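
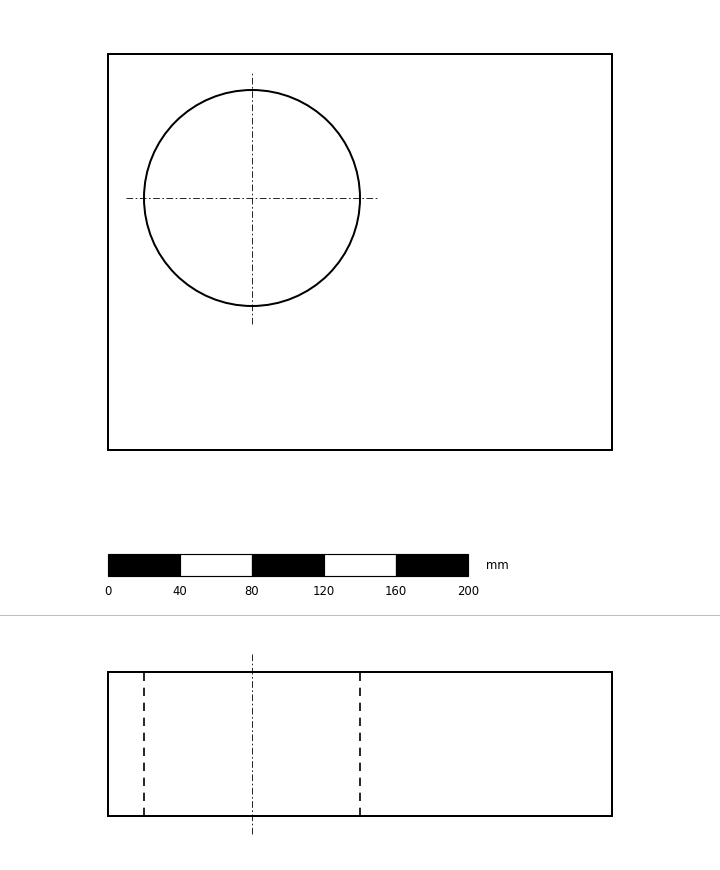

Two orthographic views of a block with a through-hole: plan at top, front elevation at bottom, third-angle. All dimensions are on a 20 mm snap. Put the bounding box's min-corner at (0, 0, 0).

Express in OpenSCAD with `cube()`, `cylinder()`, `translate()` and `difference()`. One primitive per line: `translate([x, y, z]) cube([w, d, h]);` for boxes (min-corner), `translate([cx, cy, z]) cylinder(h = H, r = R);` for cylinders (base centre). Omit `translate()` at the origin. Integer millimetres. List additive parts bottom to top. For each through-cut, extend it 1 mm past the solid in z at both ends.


difference() {
  cube([280, 220, 80]);
  translate([80, 140, -1]) cylinder(h = 82, r = 60);
}


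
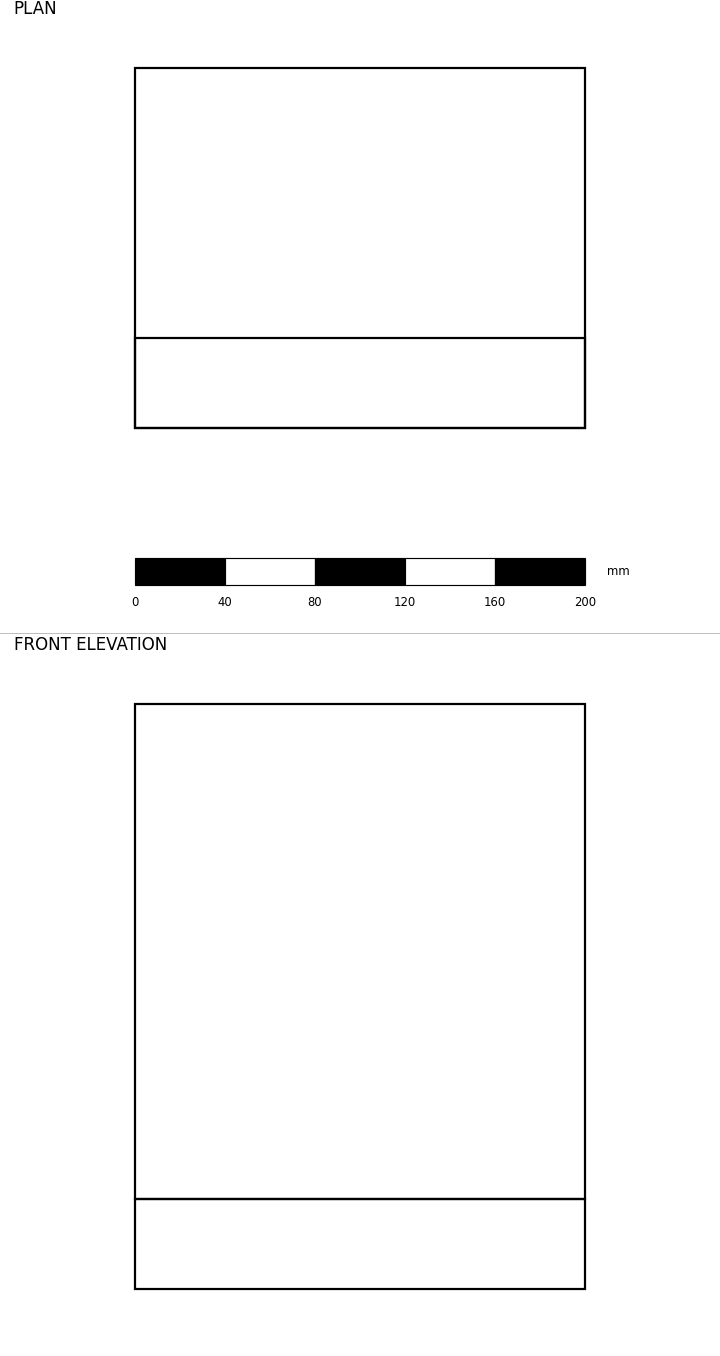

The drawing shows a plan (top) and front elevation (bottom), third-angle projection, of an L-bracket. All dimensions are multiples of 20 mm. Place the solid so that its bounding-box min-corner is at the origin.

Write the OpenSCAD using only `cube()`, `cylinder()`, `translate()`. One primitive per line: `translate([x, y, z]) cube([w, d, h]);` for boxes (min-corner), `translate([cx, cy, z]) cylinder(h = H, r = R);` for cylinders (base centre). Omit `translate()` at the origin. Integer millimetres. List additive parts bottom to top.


cube([200, 160, 40]);
translate([0, 0, 40]) cube([200, 40, 220]);


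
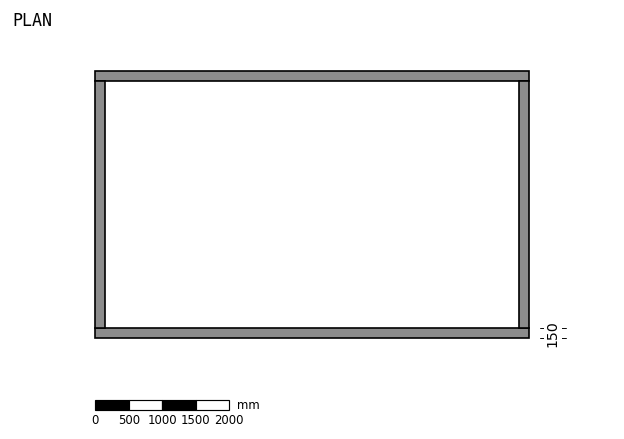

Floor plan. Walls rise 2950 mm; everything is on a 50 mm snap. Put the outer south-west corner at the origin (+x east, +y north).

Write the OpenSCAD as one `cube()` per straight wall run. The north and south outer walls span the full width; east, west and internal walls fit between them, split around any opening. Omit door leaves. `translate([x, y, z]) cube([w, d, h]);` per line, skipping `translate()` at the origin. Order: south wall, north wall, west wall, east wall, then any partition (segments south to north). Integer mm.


cube([6500, 150, 2950]);
translate([0, 3850, 0]) cube([6500, 150, 2950]);
translate([0, 150, 0]) cube([150, 3700, 2950]);
translate([6350, 150, 0]) cube([150, 3700, 2950]);


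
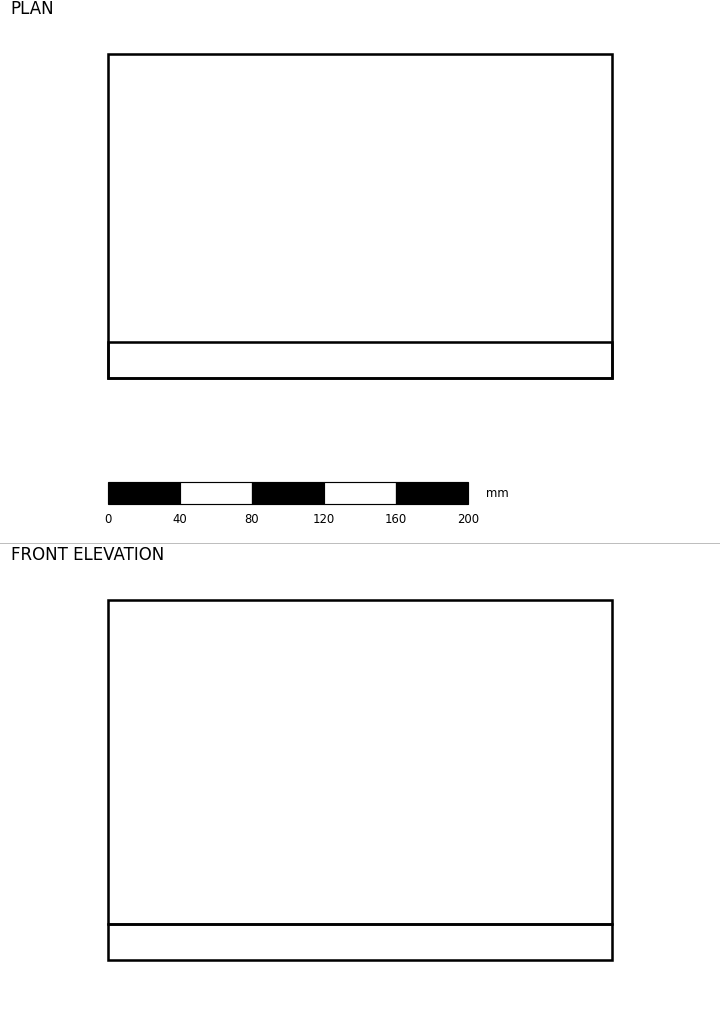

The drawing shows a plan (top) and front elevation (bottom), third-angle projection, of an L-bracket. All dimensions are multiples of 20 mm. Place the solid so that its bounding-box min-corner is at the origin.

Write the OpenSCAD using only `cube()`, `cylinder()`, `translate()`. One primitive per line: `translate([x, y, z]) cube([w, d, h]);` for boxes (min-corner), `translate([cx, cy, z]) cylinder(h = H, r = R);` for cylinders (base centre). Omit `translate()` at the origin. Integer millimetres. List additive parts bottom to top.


cube([280, 180, 20]);
translate([0, 0, 20]) cube([280, 20, 180]);


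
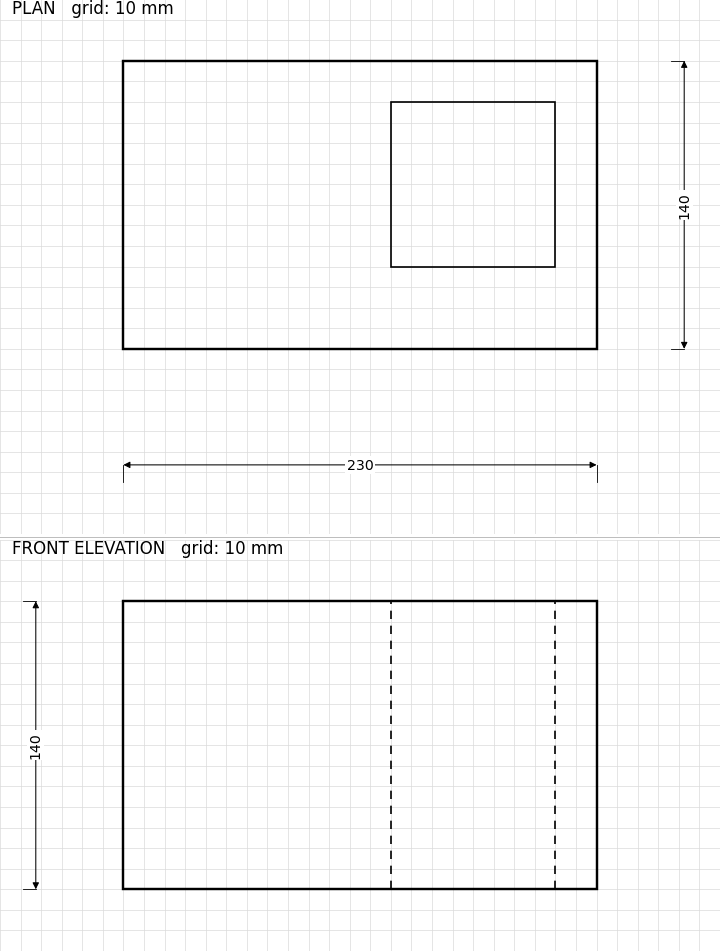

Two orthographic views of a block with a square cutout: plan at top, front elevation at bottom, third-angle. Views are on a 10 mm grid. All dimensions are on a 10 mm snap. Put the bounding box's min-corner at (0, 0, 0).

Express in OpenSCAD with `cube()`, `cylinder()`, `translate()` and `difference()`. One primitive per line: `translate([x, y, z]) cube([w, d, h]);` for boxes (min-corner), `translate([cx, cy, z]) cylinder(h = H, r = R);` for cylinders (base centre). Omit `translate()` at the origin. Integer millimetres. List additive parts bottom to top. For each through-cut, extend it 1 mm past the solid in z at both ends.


difference() {
  cube([230, 140, 140]);
  translate([130, 40, -1]) cube([80, 80, 142]);
}


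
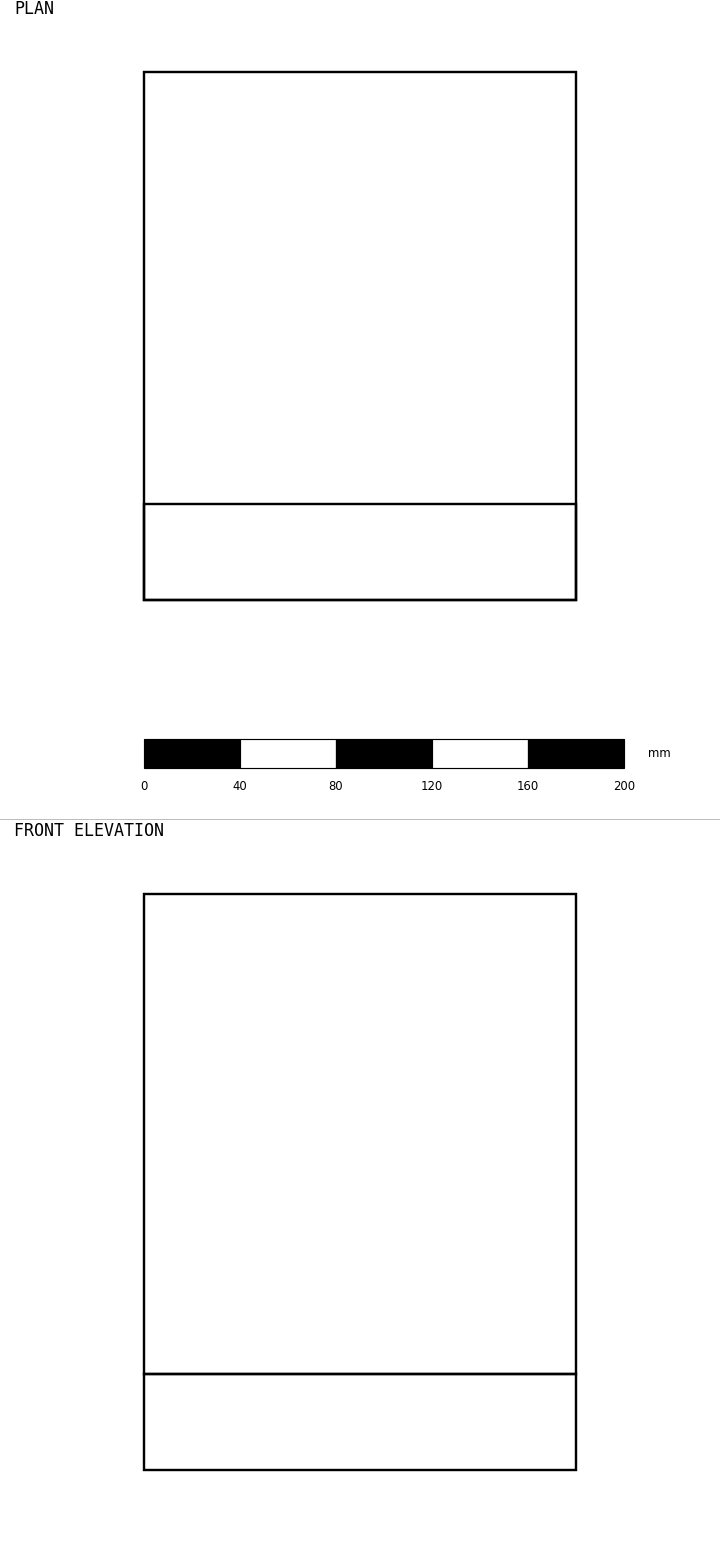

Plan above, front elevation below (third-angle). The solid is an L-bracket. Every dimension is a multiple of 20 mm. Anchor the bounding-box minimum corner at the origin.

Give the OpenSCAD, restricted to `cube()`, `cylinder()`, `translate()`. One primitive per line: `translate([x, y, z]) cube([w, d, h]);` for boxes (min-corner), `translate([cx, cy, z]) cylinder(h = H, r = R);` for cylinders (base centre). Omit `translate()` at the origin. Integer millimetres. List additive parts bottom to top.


cube([180, 220, 40]);
translate([0, 0, 40]) cube([180, 40, 200]);


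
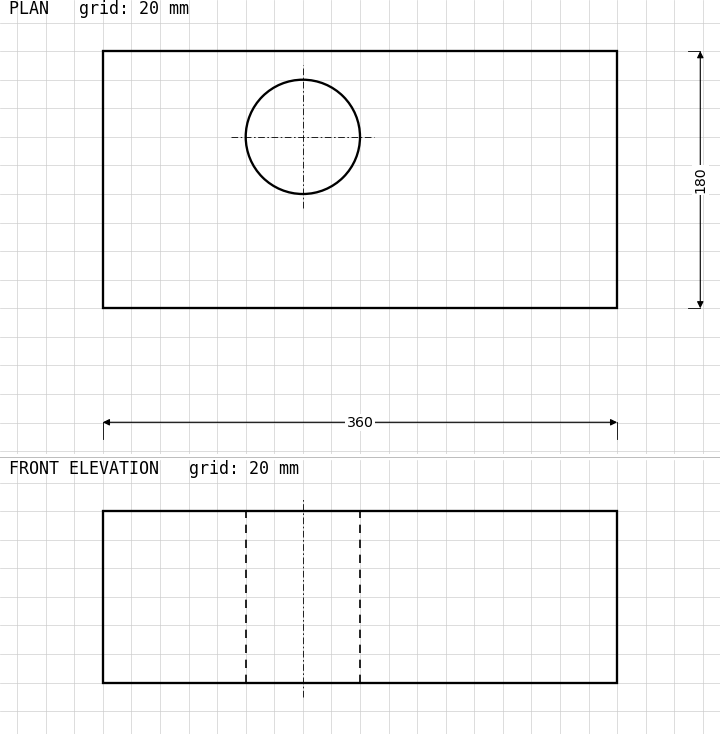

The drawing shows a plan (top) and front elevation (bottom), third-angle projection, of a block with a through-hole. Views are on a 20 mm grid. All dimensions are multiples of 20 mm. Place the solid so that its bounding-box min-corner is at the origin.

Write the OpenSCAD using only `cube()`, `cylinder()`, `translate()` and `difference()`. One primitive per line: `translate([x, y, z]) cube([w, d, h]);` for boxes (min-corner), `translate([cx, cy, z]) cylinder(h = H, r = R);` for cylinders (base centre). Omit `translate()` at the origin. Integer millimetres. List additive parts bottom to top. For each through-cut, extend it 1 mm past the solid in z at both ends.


difference() {
  cube([360, 180, 120]);
  translate([140, 120, -1]) cylinder(h = 122, r = 40);
}


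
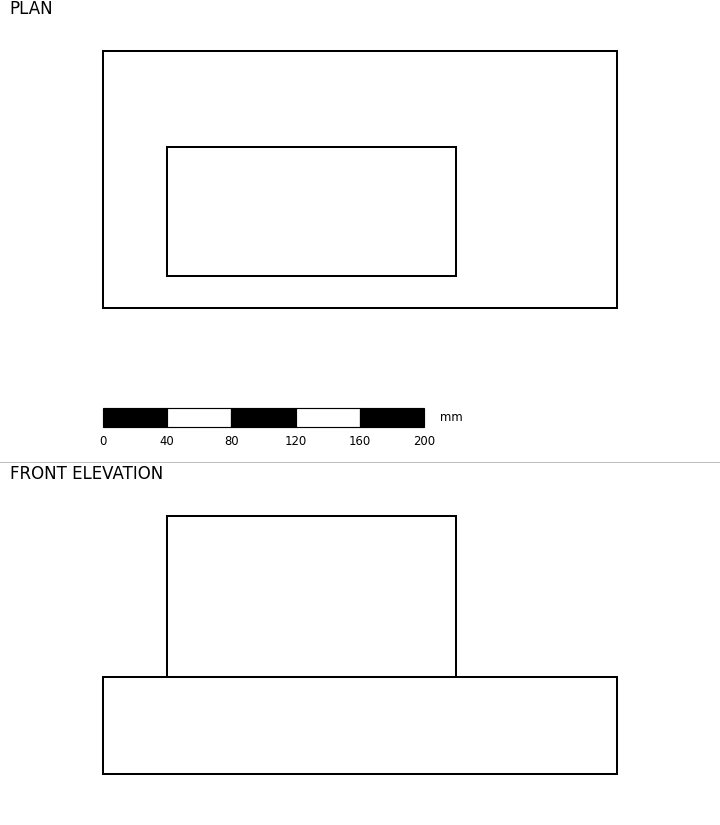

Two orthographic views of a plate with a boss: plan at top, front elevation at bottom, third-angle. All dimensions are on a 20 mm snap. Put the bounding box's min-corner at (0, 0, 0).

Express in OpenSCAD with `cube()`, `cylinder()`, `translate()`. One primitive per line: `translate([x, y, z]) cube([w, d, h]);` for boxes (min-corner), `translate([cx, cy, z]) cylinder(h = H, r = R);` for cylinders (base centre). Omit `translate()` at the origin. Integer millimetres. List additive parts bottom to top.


cube([320, 160, 60]);
translate([40, 20, 60]) cube([180, 80, 100]);


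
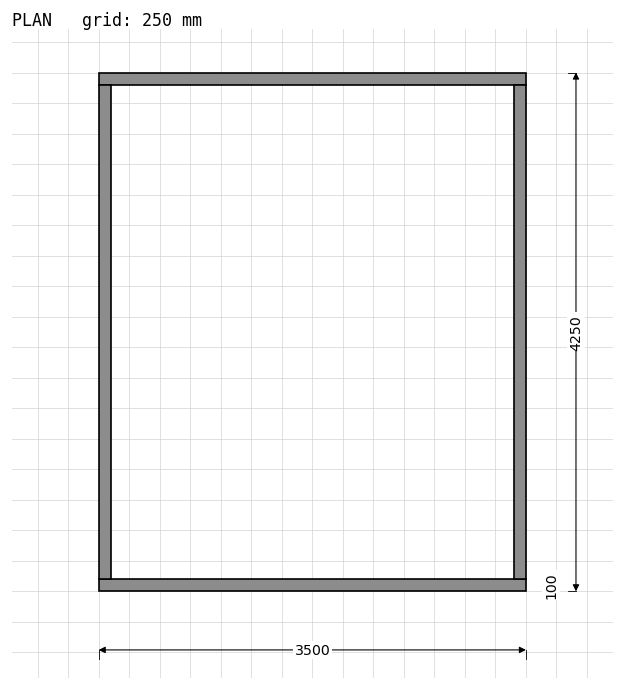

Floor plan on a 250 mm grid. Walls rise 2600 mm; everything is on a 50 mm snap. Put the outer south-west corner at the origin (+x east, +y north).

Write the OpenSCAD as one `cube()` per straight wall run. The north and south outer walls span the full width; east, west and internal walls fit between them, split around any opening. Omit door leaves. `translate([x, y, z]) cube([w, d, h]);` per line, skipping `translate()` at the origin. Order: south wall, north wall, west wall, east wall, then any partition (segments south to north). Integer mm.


cube([3500, 100, 2600]);
translate([0, 4150, 0]) cube([3500, 100, 2600]);
translate([0, 100, 0]) cube([100, 4050, 2600]);
translate([3400, 100, 0]) cube([100, 4050, 2600]);


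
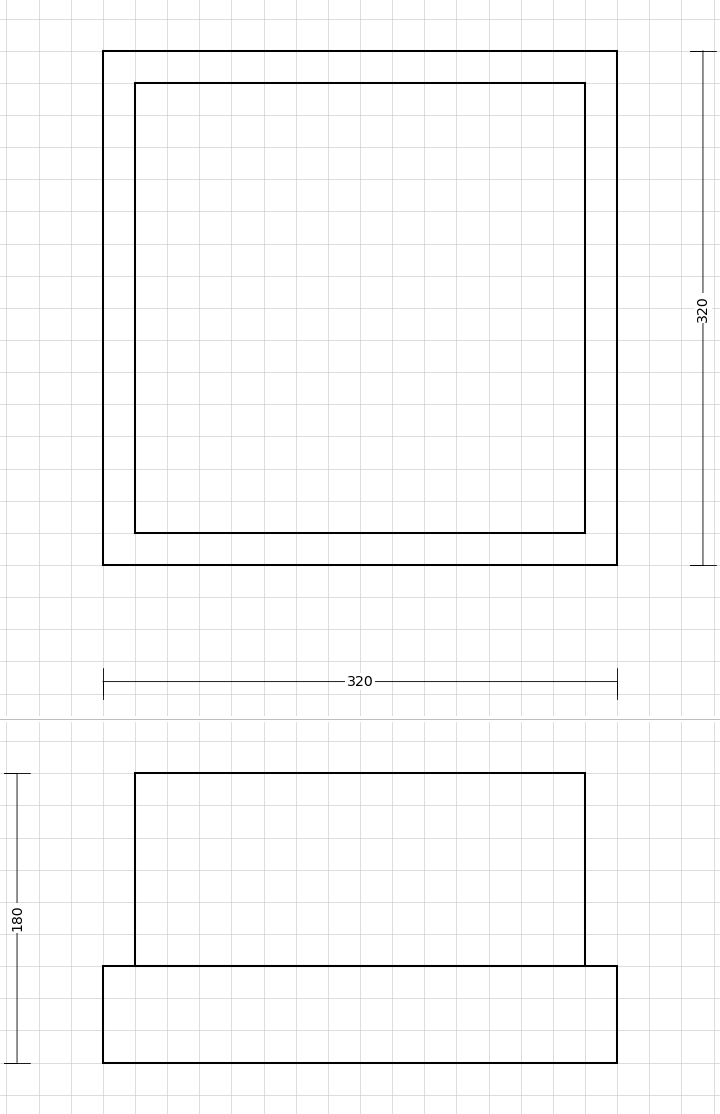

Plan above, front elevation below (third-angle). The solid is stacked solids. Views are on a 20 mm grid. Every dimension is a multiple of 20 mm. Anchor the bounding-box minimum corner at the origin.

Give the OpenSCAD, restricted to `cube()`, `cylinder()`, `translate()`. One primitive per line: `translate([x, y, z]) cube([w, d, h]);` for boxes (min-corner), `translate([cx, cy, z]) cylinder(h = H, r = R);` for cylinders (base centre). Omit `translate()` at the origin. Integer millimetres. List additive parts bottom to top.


cube([320, 320, 60]);
translate([20, 20, 60]) cube([280, 280, 120]);


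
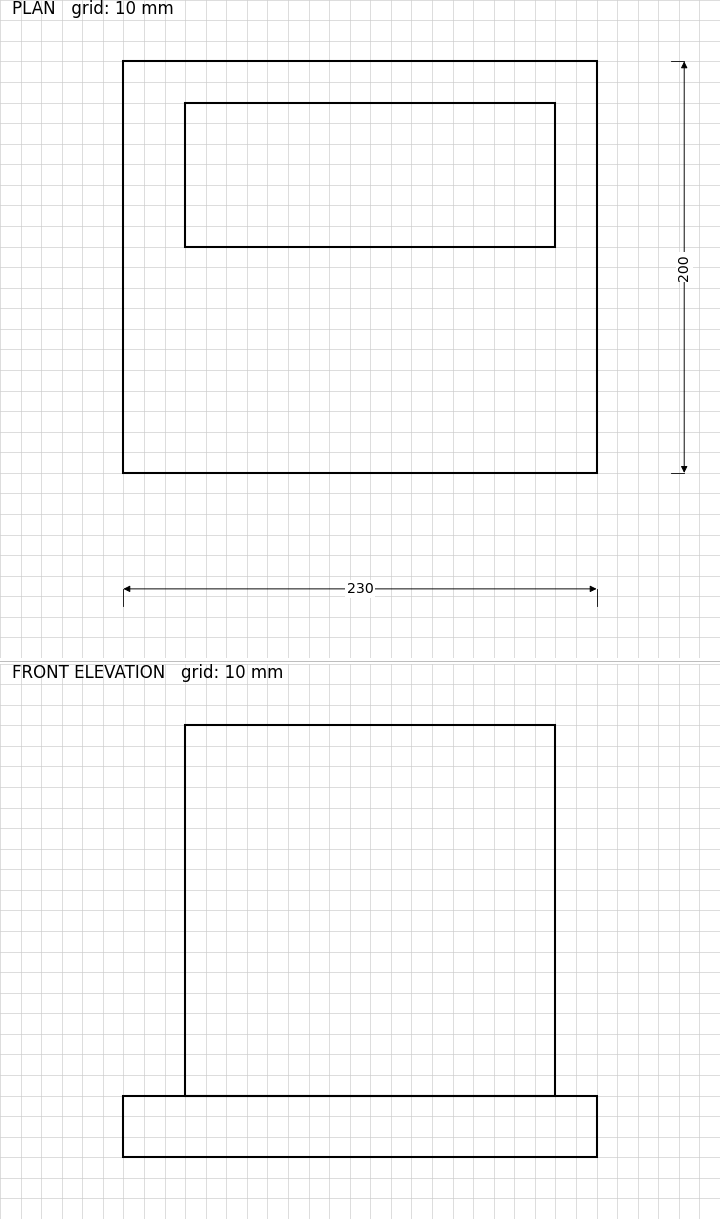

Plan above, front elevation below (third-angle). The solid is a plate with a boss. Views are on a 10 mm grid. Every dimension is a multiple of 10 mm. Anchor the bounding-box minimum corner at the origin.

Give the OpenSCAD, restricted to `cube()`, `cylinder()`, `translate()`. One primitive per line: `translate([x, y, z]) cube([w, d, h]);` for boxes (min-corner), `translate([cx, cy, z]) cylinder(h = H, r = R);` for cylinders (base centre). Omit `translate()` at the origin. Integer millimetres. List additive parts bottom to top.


cube([230, 200, 30]);
translate([30, 110, 30]) cube([180, 70, 180]);


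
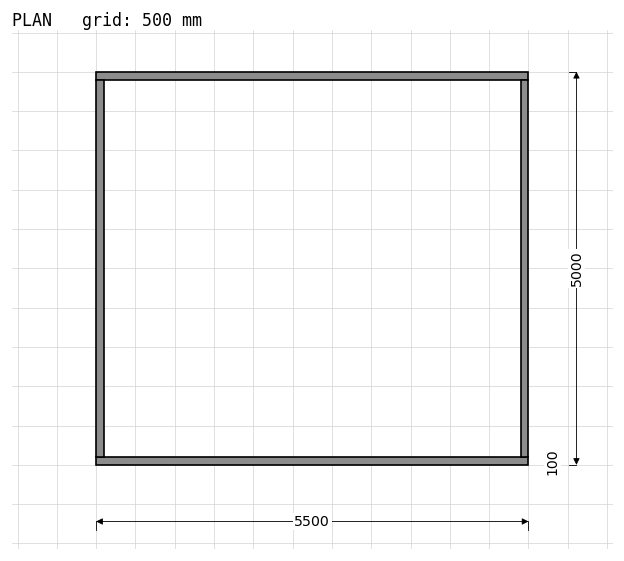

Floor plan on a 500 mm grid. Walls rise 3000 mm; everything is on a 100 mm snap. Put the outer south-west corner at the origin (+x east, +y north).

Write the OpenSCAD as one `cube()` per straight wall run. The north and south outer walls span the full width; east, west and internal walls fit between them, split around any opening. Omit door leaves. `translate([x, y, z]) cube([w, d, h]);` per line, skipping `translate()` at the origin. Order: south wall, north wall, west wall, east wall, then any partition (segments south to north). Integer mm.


cube([5500, 100, 3000]);
translate([0, 4900, 0]) cube([5500, 100, 3000]);
translate([0, 100, 0]) cube([100, 4800, 3000]);
translate([5400, 100, 0]) cube([100, 4800, 3000]);


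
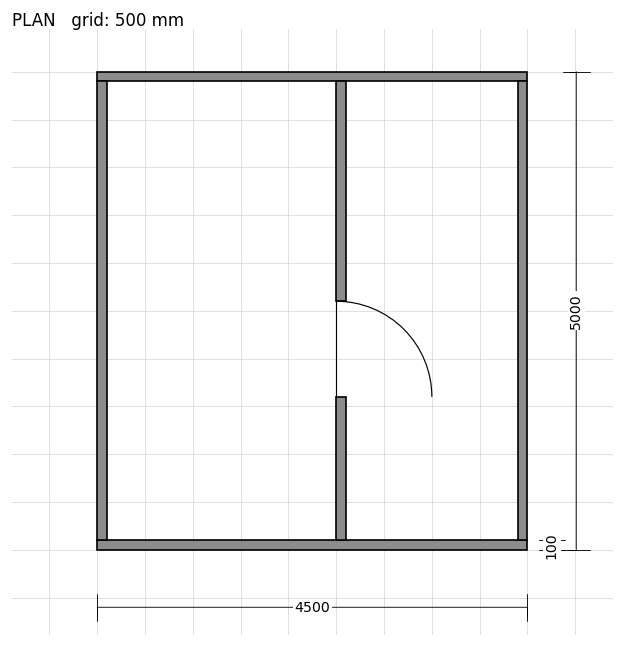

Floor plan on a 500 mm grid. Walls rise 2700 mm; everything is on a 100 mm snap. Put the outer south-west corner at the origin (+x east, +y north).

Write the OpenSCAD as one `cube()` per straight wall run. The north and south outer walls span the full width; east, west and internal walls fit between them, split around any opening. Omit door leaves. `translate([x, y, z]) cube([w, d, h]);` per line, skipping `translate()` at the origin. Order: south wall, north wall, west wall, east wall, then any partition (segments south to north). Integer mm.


cube([4500, 100, 2700]);
translate([0, 4900, 0]) cube([4500, 100, 2700]);
translate([0, 100, 0]) cube([100, 4800, 2700]);
translate([4400, 100, 0]) cube([100, 4800, 2700]);
translate([2500, 100, 0]) cube([100, 1500, 2700]);
translate([2500, 2600, 0]) cube([100, 2300, 2700]);


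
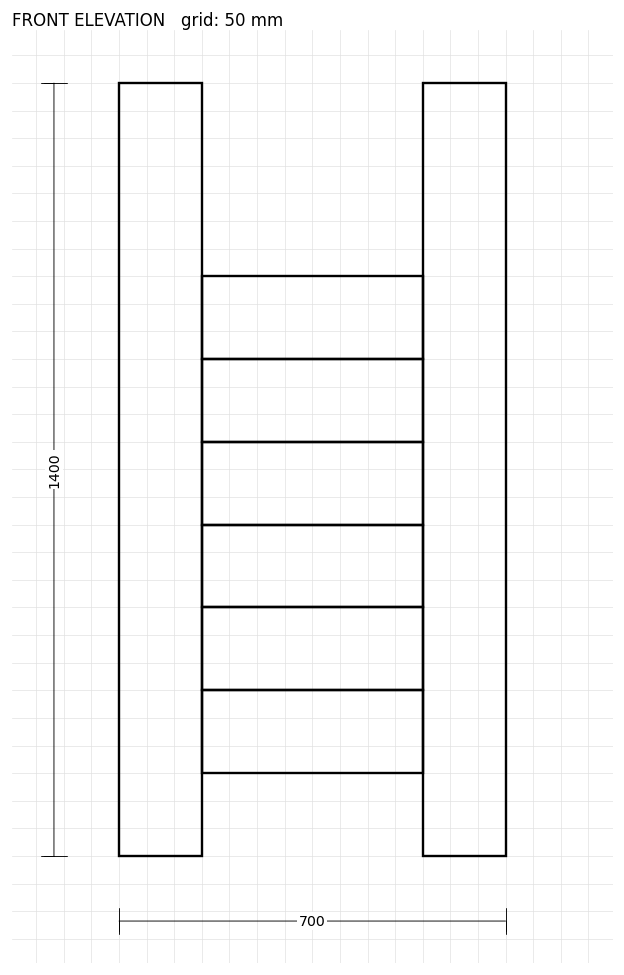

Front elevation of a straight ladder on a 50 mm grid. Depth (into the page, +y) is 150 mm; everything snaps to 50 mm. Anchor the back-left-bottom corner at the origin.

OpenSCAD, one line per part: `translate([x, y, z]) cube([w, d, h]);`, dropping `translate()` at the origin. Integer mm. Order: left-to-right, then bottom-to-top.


cube([150, 150, 1400]);
translate([150, 0, 150]) cube([400, 150, 150]);
translate([150, 0, 300]) cube([400, 150, 150]);
translate([150, 0, 450]) cube([400, 150, 150]);
translate([150, 0, 600]) cube([400, 150, 150]);
translate([150, 0, 750]) cube([400, 150, 150]);
translate([150, 0, 900]) cube([400, 150, 150]);
translate([550, 0, 0]) cube([150, 150, 1400]);


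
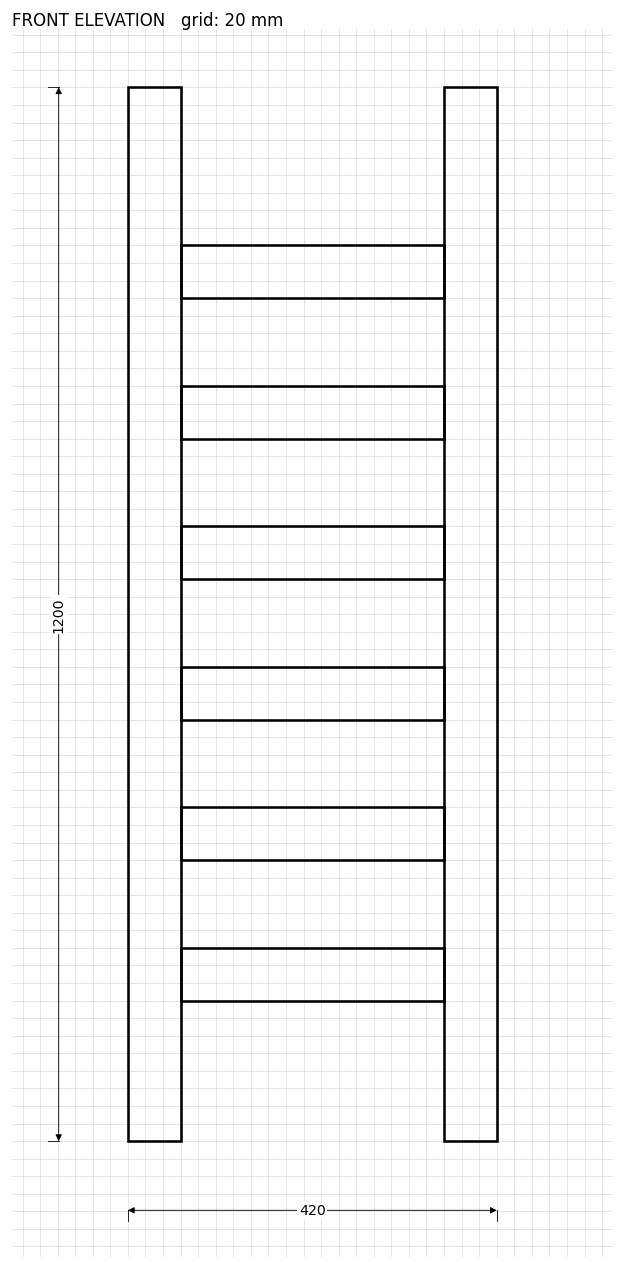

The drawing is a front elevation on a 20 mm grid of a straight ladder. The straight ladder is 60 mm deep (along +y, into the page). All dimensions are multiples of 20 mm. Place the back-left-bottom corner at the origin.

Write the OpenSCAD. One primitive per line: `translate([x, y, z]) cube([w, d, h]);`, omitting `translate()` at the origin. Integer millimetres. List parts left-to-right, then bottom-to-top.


cube([60, 60, 1200]);
translate([60, 0, 160]) cube([300, 60, 60]);
translate([60, 0, 320]) cube([300, 60, 60]);
translate([60, 0, 480]) cube([300, 60, 60]);
translate([60, 0, 640]) cube([300, 60, 60]);
translate([60, 0, 800]) cube([300, 60, 60]);
translate([60, 0, 960]) cube([300, 60, 60]);
translate([360, 0, 0]) cube([60, 60, 1200]);


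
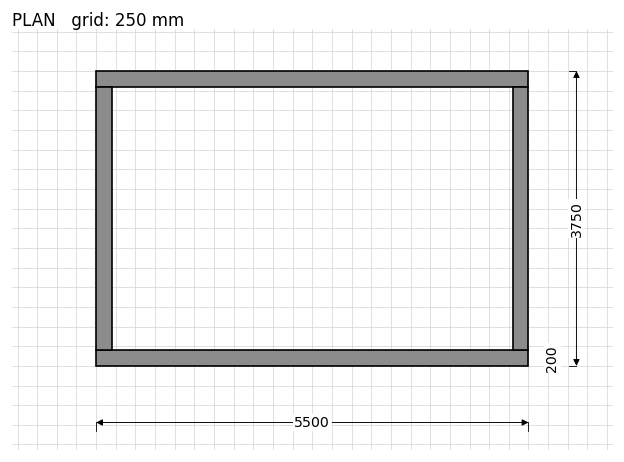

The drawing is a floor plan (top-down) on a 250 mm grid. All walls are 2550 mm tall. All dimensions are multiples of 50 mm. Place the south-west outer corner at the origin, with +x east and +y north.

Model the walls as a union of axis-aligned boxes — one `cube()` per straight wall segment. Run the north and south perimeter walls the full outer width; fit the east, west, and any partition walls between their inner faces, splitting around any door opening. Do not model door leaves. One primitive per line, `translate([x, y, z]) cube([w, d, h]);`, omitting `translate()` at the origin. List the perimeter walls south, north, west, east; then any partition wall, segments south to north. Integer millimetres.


cube([5500, 200, 2550]);
translate([0, 3550, 0]) cube([5500, 200, 2550]);
translate([0, 200, 0]) cube([200, 3350, 2550]);
translate([5300, 200, 0]) cube([200, 3350, 2550]);


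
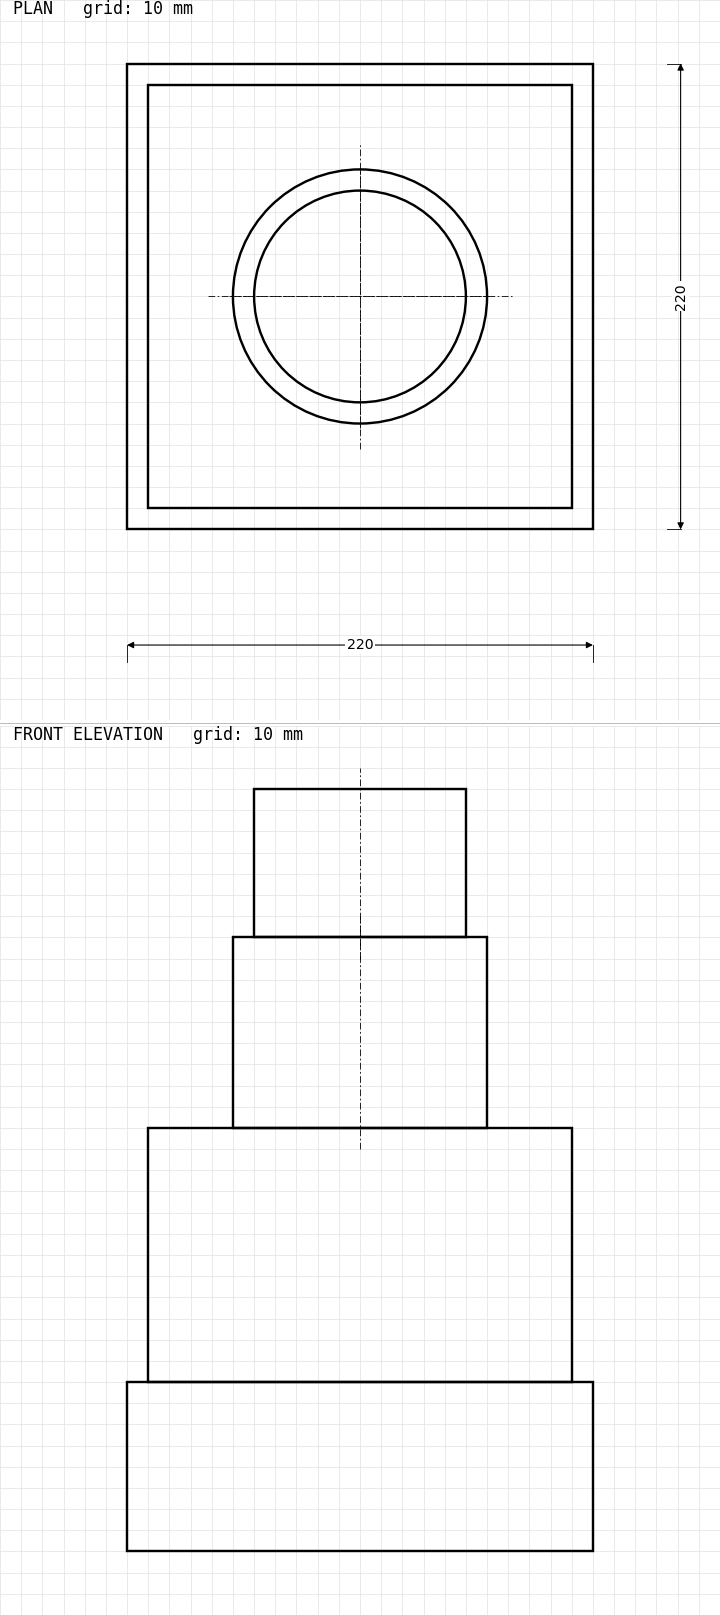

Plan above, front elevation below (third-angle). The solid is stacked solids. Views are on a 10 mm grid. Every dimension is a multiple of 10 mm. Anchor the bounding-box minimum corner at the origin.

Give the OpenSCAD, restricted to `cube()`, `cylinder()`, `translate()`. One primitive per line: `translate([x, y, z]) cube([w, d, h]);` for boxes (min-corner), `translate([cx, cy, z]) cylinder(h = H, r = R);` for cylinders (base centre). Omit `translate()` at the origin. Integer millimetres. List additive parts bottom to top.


cube([220, 220, 80]);
translate([10, 10, 80]) cube([200, 200, 120]);
translate([110, 110, 200]) cylinder(h = 90, r = 60);
translate([110, 110, 290]) cylinder(h = 70, r = 50);


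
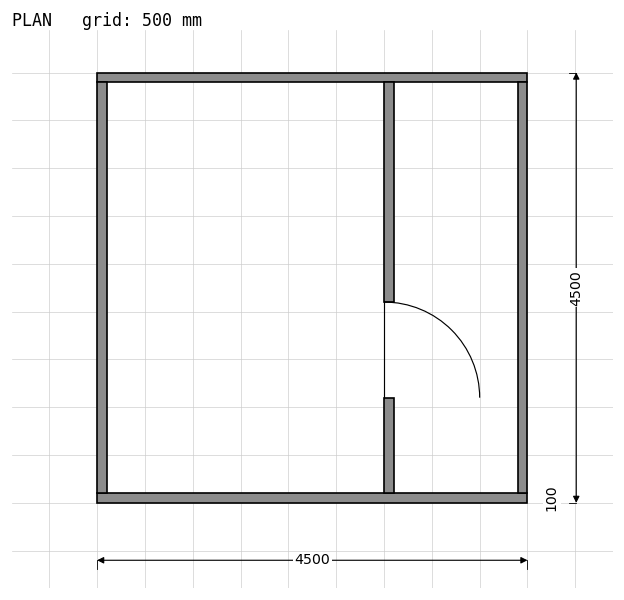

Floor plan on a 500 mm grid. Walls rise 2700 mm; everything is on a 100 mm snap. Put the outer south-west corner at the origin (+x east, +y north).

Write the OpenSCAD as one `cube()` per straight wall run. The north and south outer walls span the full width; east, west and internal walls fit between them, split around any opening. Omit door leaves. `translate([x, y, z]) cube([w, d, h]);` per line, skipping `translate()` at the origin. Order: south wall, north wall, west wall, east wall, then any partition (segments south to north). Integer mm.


cube([4500, 100, 2700]);
translate([0, 4400, 0]) cube([4500, 100, 2700]);
translate([0, 100, 0]) cube([100, 4300, 2700]);
translate([4400, 100, 0]) cube([100, 4300, 2700]);
translate([3000, 100, 0]) cube([100, 1000, 2700]);
translate([3000, 2100, 0]) cube([100, 2300, 2700]);


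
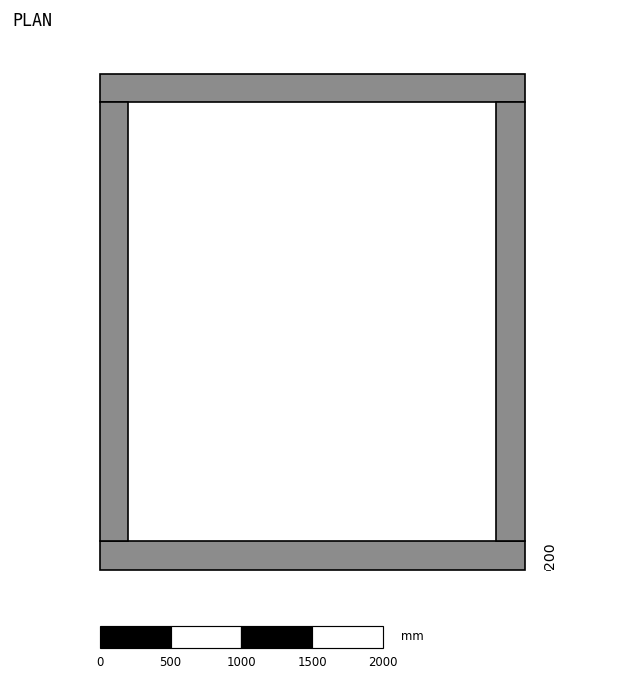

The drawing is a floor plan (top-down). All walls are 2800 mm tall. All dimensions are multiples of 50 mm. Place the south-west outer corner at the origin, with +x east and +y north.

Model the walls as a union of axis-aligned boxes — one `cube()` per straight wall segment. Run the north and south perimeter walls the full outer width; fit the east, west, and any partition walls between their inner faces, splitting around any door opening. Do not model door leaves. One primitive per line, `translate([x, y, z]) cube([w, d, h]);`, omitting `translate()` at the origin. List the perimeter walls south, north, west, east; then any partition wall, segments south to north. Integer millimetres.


cube([3000, 200, 2800]);
translate([0, 3300, 0]) cube([3000, 200, 2800]);
translate([0, 200, 0]) cube([200, 3100, 2800]);
translate([2800, 200, 0]) cube([200, 3100, 2800]);


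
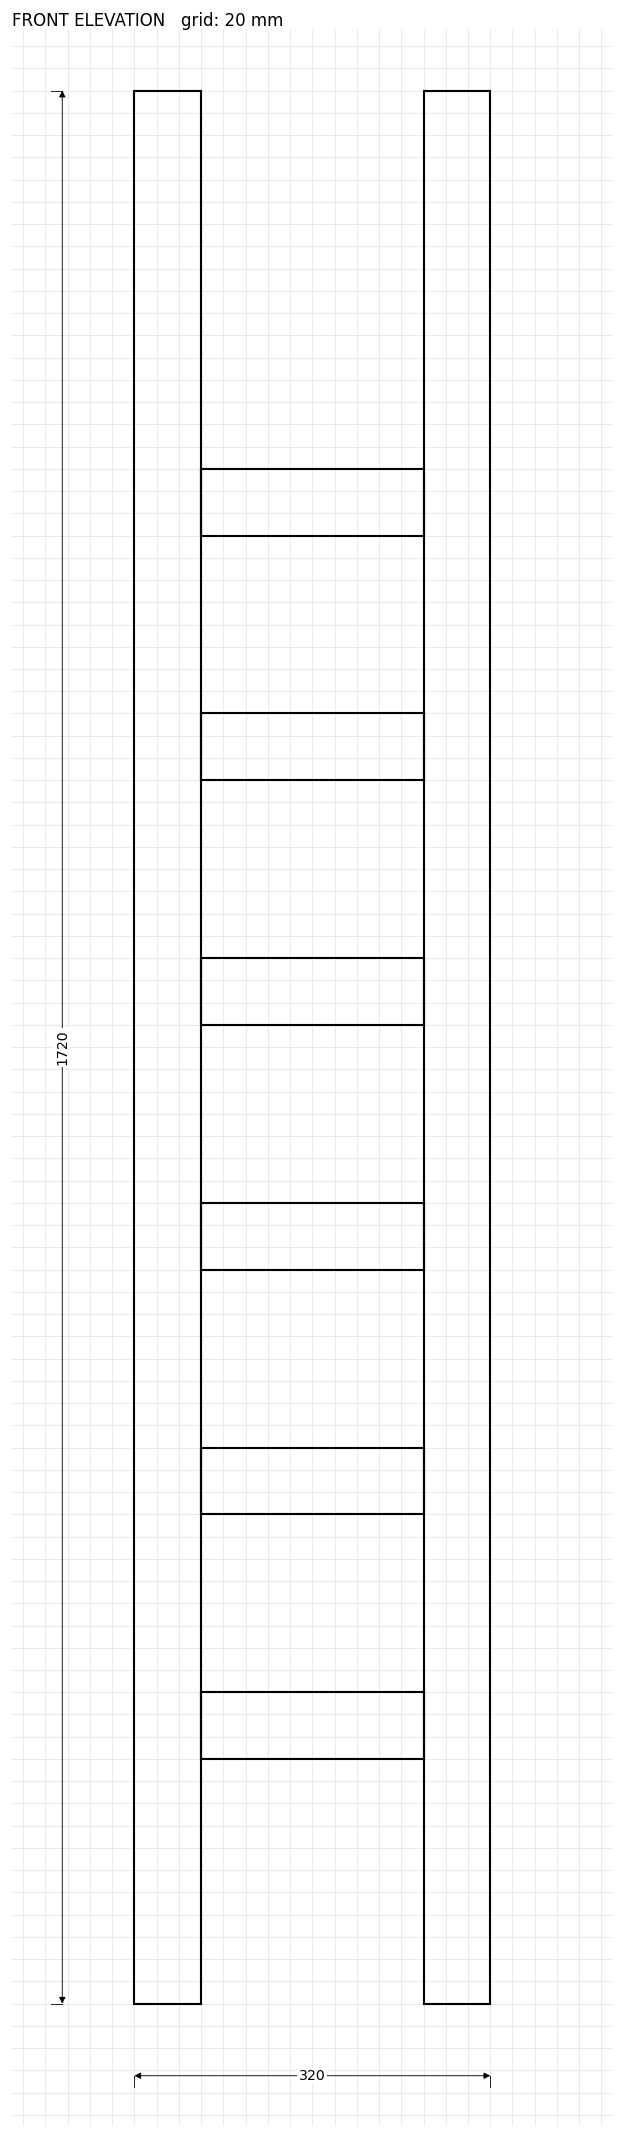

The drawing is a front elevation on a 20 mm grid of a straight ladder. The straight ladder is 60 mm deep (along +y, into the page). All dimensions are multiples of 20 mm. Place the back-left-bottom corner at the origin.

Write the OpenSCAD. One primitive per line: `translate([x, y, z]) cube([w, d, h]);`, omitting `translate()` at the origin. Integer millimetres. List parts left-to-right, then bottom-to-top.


cube([60, 60, 1720]);
translate([60, 0, 220]) cube([200, 60, 60]);
translate([60, 0, 440]) cube([200, 60, 60]);
translate([60, 0, 660]) cube([200, 60, 60]);
translate([60, 0, 880]) cube([200, 60, 60]);
translate([60, 0, 1100]) cube([200, 60, 60]);
translate([60, 0, 1320]) cube([200, 60, 60]);
translate([260, 0, 0]) cube([60, 60, 1720]);


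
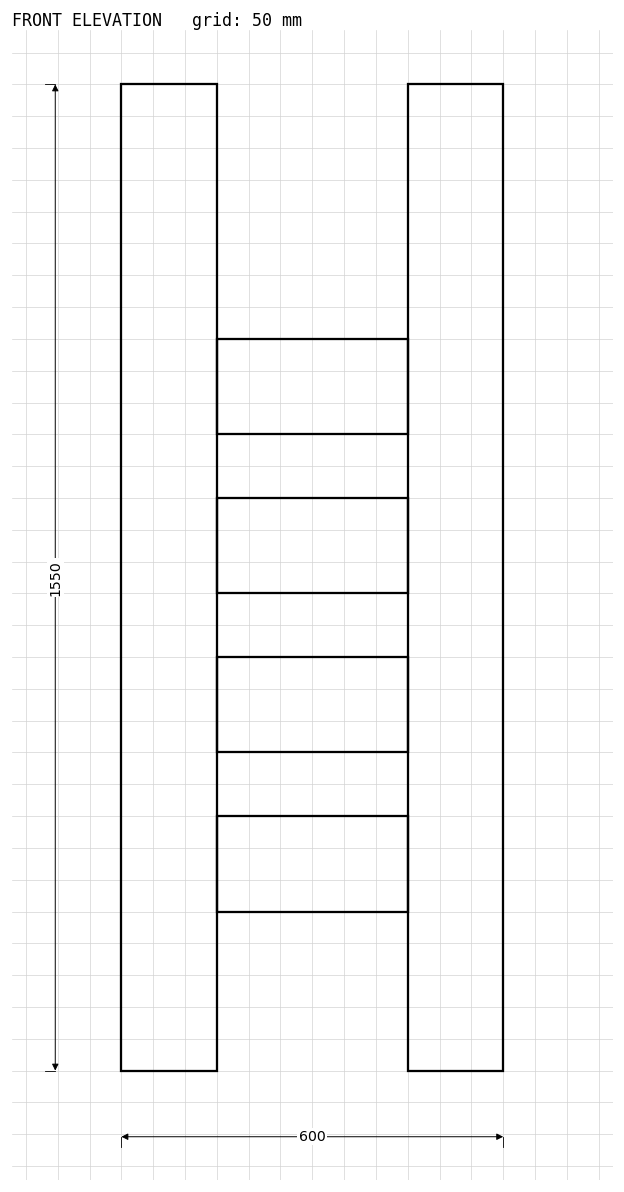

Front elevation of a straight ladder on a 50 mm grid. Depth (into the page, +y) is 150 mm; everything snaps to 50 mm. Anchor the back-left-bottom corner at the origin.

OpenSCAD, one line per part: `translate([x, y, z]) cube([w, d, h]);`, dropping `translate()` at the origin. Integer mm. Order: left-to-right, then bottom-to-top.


cube([150, 150, 1550]);
translate([150, 0, 250]) cube([300, 150, 150]);
translate([150, 0, 500]) cube([300, 150, 150]);
translate([150, 0, 750]) cube([300, 150, 150]);
translate([150, 0, 1000]) cube([300, 150, 150]);
translate([450, 0, 0]) cube([150, 150, 1550]);


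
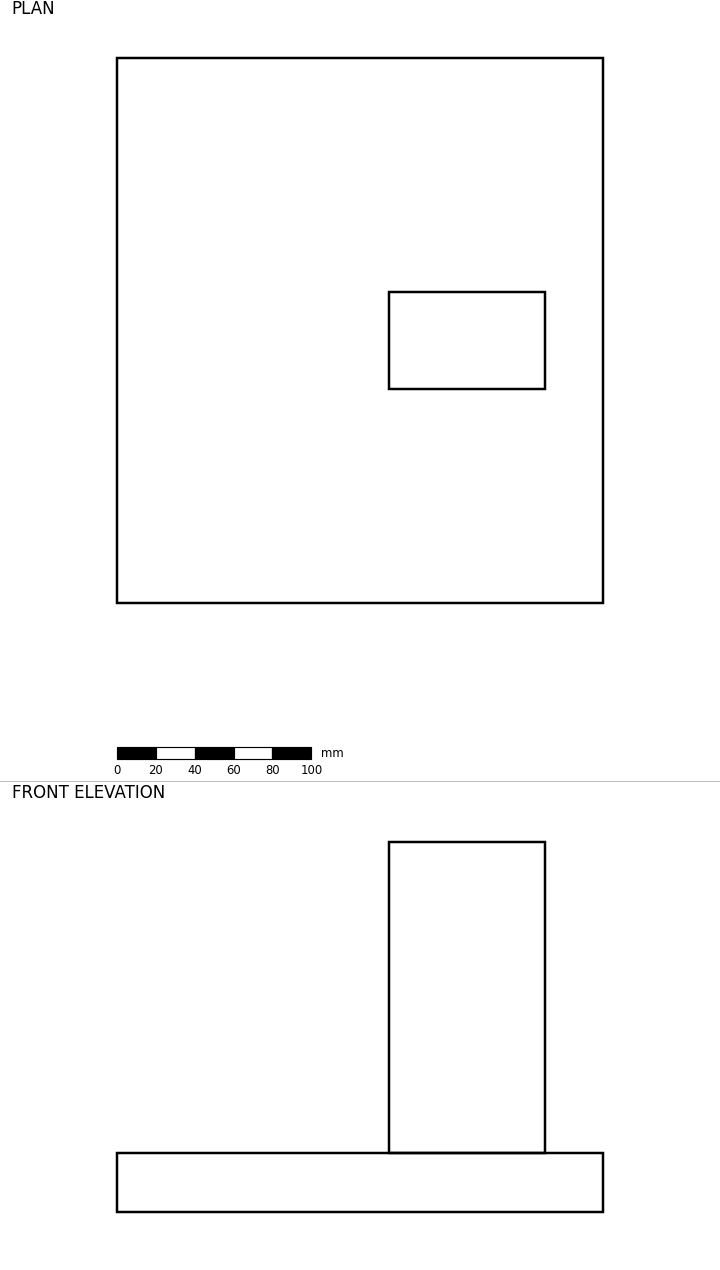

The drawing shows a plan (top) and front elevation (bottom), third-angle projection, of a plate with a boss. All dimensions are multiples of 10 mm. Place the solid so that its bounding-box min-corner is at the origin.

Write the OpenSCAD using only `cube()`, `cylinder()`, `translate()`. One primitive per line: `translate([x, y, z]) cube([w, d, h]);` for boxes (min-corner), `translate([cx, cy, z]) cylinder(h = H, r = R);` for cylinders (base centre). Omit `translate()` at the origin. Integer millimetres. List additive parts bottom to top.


cube([250, 280, 30]);
translate([140, 110, 30]) cube([80, 50, 160]);


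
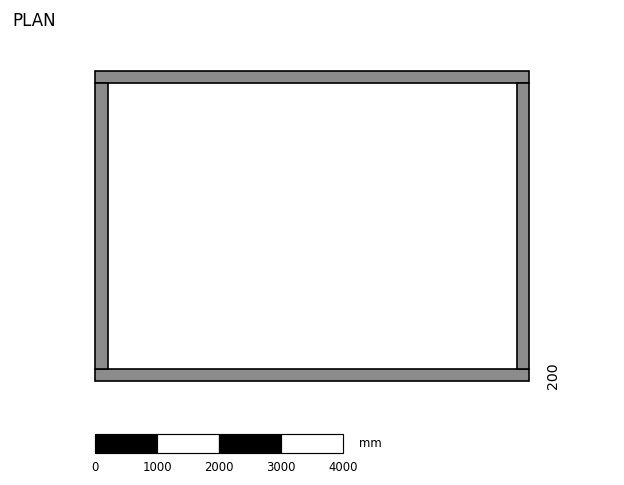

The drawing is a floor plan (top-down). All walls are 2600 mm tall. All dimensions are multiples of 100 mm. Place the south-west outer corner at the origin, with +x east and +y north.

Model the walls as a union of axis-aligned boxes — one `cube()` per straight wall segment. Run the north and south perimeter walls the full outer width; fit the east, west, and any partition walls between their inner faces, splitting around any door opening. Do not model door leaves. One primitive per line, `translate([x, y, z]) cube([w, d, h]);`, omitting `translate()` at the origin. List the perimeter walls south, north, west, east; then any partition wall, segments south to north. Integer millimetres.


cube([7000, 200, 2600]);
translate([0, 4800, 0]) cube([7000, 200, 2600]);
translate([0, 200, 0]) cube([200, 4600, 2600]);
translate([6800, 200, 0]) cube([200, 4600, 2600]);


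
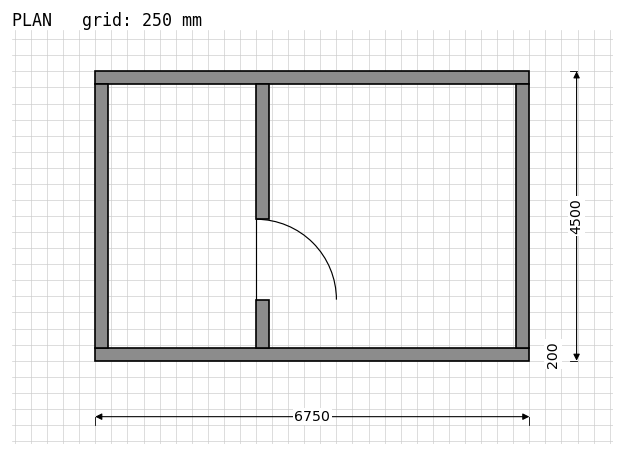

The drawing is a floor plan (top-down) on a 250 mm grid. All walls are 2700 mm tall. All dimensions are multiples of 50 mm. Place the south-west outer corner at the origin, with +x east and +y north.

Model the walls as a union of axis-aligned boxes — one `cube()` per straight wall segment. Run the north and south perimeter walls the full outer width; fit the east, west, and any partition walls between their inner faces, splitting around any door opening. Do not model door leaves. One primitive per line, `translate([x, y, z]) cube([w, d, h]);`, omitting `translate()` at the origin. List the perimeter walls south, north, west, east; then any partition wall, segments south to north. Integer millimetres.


cube([6750, 200, 2700]);
translate([0, 4300, 0]) cube([6750, 200, 2700]);
translate([0, 200, 0]) cube([200, 4100, 2700]);
translate([6550, 200, 0]) cube([200, 4100, 2700]);
translate([2500, 200, 0]) cube([200, 750, 2700]);
translate([2500, 2200, 0]) cube([200, 2100, 2700]);


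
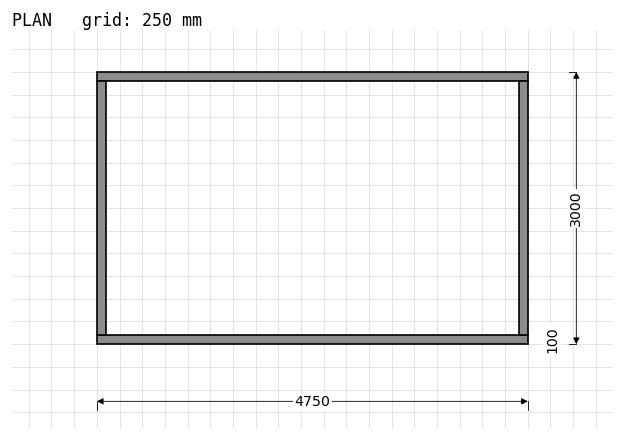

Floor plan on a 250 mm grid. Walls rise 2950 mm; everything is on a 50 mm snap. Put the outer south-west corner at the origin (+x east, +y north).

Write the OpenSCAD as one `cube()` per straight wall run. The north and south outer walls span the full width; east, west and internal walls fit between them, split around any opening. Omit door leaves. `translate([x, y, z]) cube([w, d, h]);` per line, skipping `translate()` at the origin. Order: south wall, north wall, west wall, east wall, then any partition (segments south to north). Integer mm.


cube([4750, 100, 2950]);
translate([0, 2900, 0]) cube([4750, 100, 2950]);
translate([0, 100, 0]) cube([100, 2800, 2950]);
translate([4650, 100, 0]) cube([100, 2800, 2950]);


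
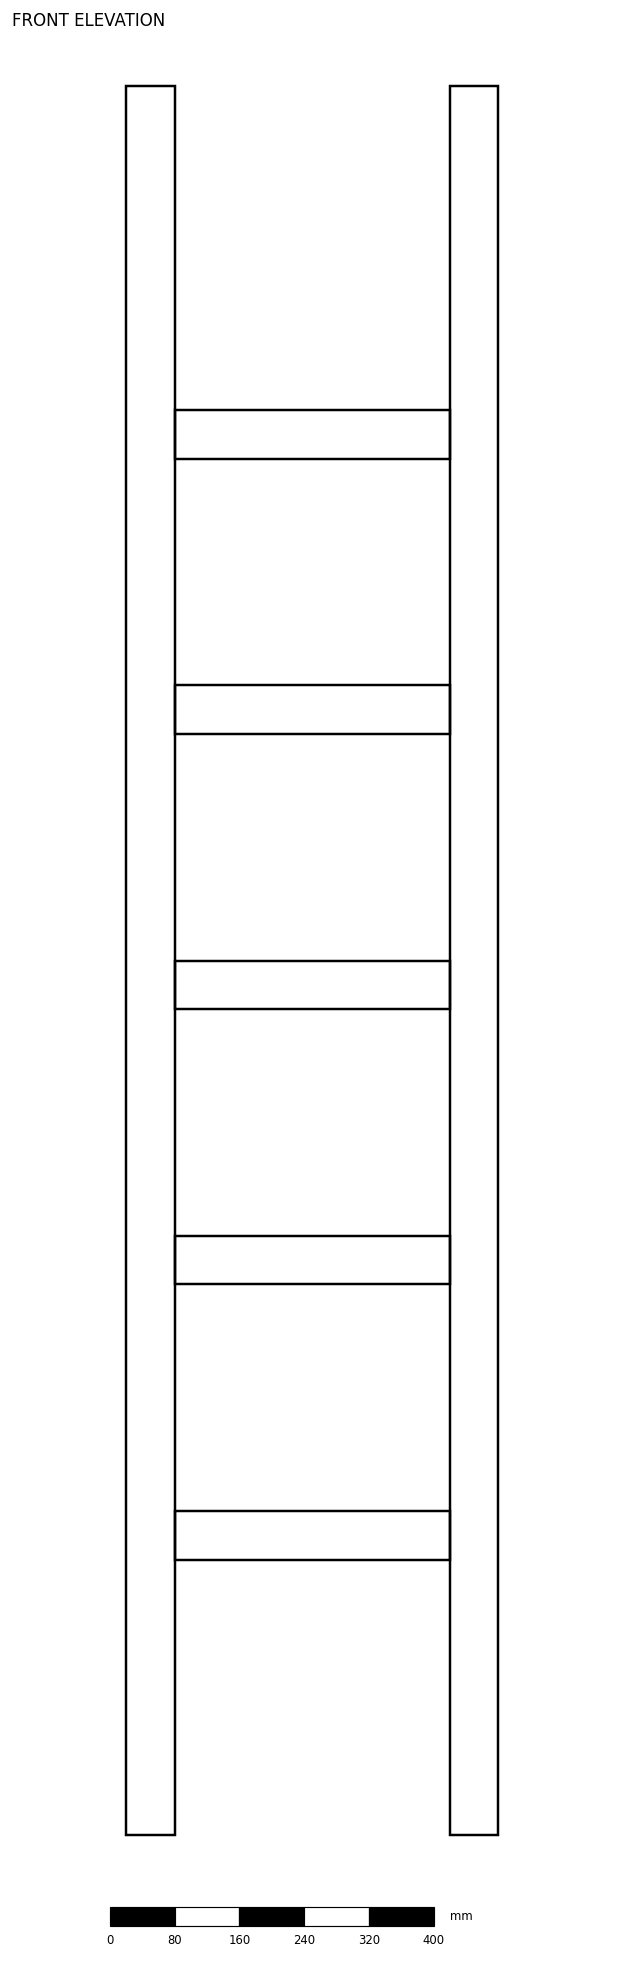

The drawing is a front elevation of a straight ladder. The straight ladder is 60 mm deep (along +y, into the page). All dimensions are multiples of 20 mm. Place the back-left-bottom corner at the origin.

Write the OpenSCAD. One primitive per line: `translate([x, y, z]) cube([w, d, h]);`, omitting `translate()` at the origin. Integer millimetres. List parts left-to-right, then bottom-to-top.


cube([60, 60, 2160]);
translate([60, 0, 340]) cube([340, 60, 60]);
translate([60, 0, 680]) cube([340, 60, 60]);
translate([60, 0, 1020]) cube([340, 60, 60]);
translate([60, 0, 1360]) cube([340, 60, 60]);
translate([60, 0, 1700]) cube([340, 60, 60]);
translate([400, 0, 0]) cube([60, 60, 2160]);


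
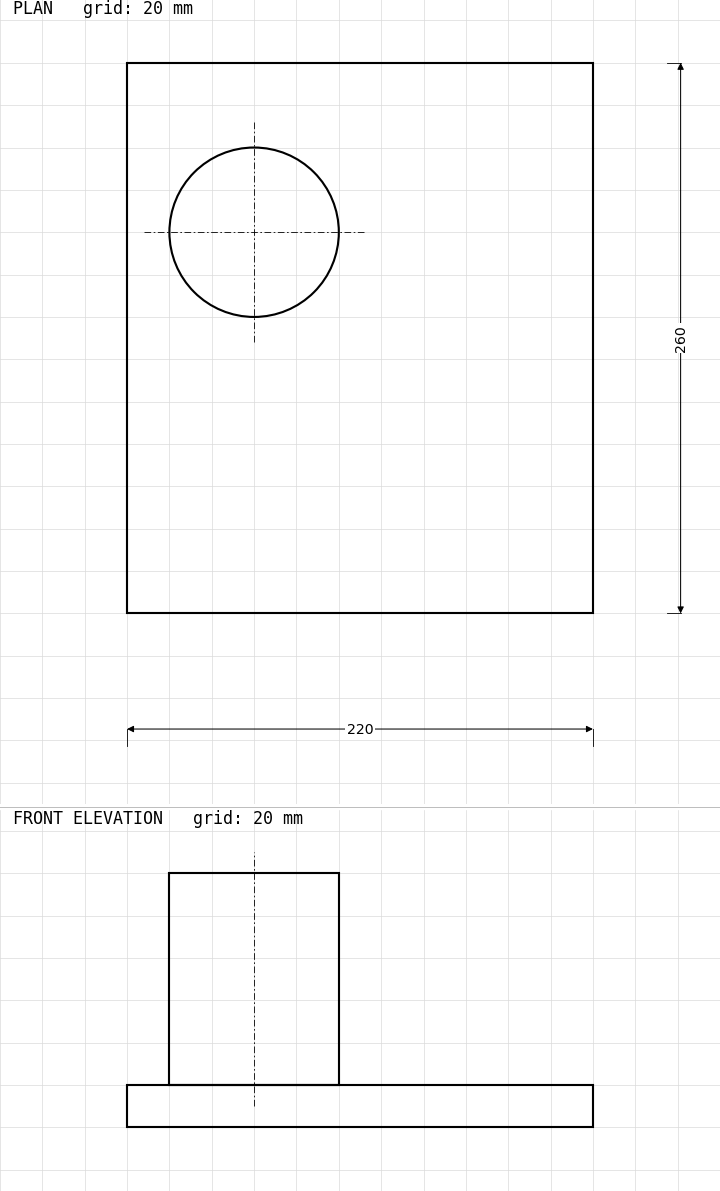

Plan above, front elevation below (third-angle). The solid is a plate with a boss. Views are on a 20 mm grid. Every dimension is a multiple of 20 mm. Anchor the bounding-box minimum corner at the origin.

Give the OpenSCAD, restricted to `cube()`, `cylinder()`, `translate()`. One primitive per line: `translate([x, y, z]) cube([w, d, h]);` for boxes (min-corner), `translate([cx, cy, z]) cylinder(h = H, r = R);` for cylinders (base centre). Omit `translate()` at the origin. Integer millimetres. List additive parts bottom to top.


cube([220, 260, 20]);
translate([60, 180, 20]) cylinder(h = 100, r = 40);


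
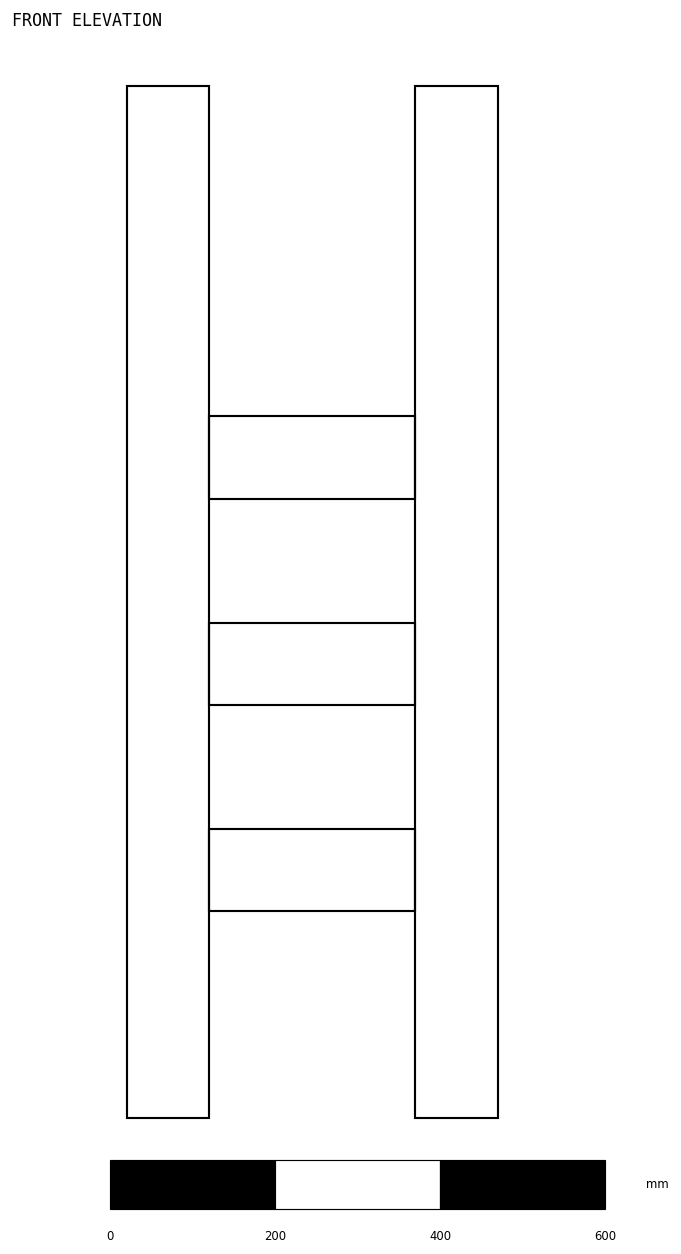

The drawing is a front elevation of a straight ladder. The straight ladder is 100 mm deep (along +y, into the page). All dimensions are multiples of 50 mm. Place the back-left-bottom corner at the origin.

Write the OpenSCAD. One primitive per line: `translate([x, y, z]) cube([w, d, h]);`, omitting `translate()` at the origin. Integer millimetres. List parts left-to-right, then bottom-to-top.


cube([100, 100, 1250]);
translate([100, 0, 250]) cube([250, 100, 100]);
translate([100, 0, 500]) cube([250, 100, 100]);
translate([100, 0, 750]) cube([250, 100, 100]);
translate([350, 0, 0]) cube([100, 100, 1250]);


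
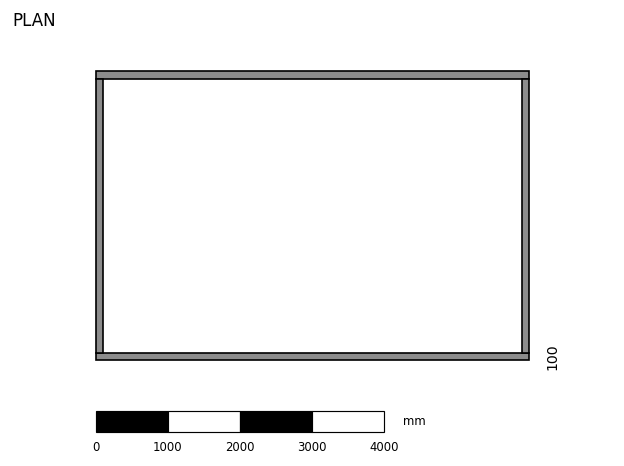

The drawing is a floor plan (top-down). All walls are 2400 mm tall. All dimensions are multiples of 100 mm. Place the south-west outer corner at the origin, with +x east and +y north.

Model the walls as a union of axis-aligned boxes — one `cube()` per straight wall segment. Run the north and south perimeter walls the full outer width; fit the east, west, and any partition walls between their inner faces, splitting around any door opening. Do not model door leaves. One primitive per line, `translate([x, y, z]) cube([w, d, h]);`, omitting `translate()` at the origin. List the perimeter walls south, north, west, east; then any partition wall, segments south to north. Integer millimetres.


cube([6000, 100, 2400]);
translate([0, 3900, 0]) cube([6000, 100, 2400]);
translate([0, 100, 0]) cube([100, 3800, 2400]);
translate([5900, 100, 0]) cube([100, 3800, 2400]);


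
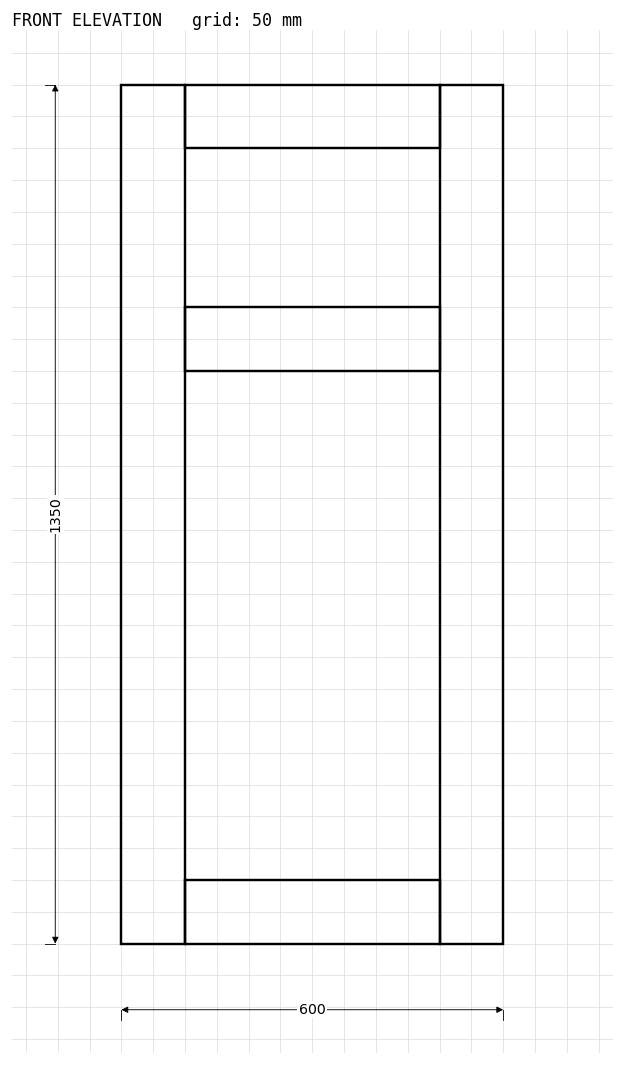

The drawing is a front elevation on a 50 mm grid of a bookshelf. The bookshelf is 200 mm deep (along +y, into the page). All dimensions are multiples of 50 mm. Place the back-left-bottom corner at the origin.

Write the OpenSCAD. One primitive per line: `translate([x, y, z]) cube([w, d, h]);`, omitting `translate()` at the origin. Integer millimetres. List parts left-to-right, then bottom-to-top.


cube([100, 200, 1350]);
translate([100, 0, 0]) cube([400, 200, 100]);
translate([100, 0, 900]) cube([400, 200, 100]);
translate([100, 0, 1250]) cube([400, 200, 100]);
translate([500, 0, 0]) cube([100, 200, 1350]);


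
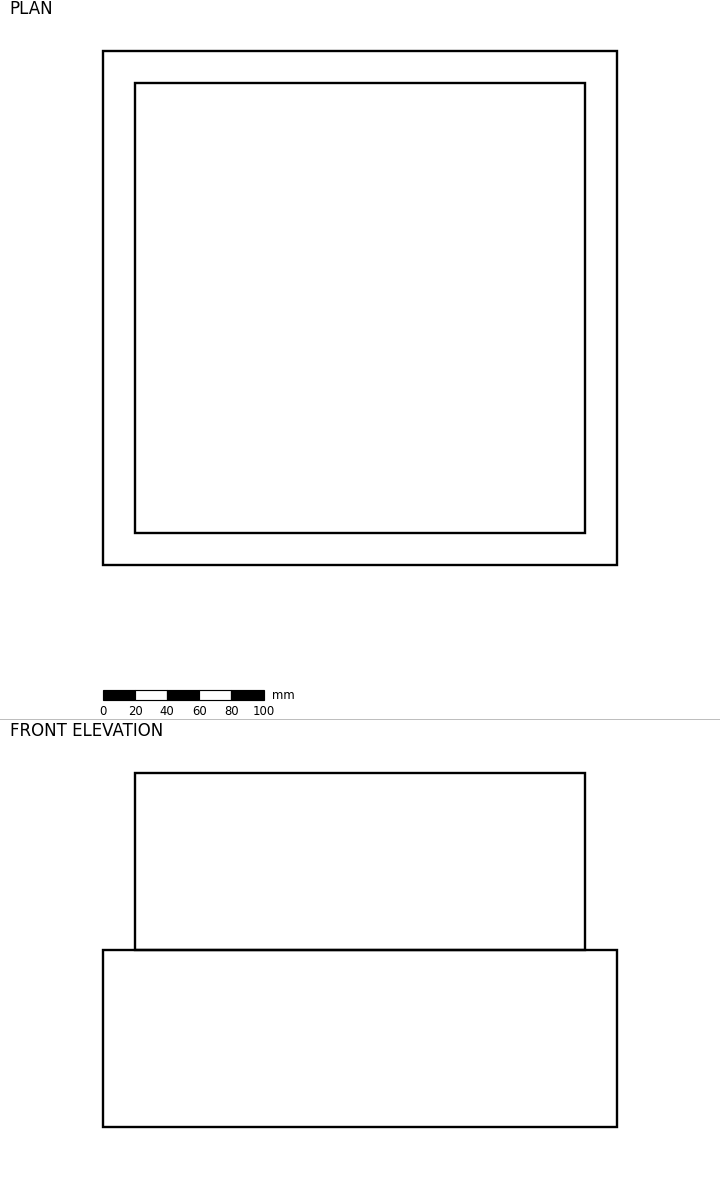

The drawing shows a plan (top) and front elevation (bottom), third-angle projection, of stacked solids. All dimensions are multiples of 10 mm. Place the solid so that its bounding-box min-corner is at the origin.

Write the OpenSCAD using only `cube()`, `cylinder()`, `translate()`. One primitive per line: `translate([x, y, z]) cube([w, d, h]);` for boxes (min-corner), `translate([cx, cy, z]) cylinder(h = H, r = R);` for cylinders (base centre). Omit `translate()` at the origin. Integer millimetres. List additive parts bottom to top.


cube([320, 320, 110]);
translate([20, 20, 110]) cube([280, 280, 110]);


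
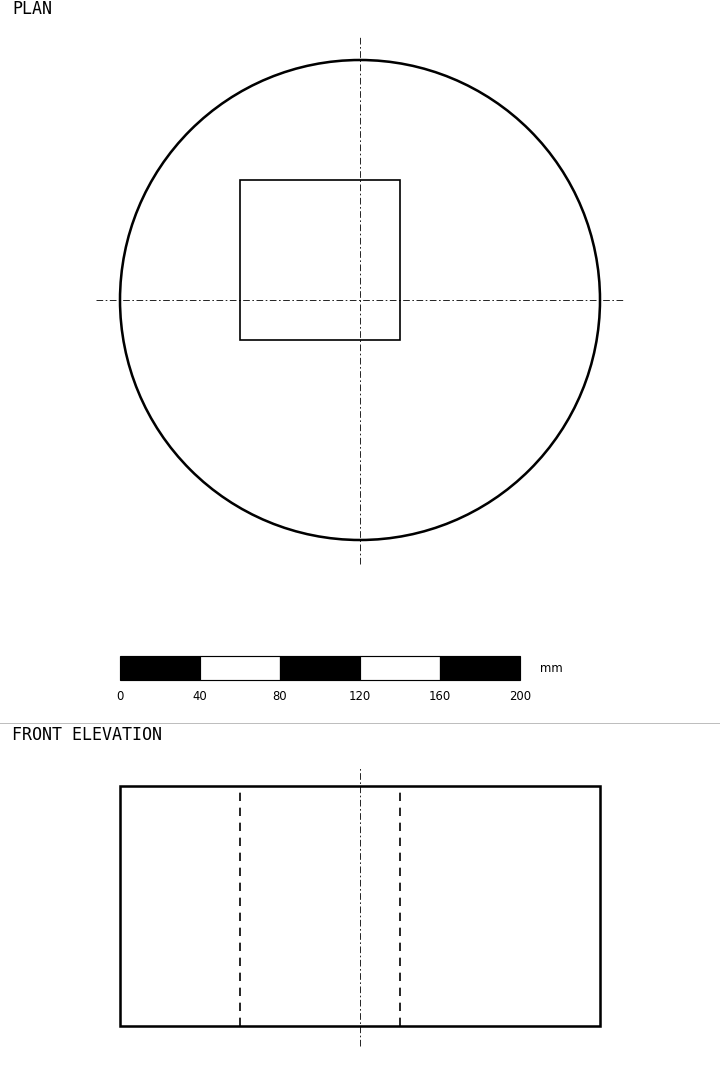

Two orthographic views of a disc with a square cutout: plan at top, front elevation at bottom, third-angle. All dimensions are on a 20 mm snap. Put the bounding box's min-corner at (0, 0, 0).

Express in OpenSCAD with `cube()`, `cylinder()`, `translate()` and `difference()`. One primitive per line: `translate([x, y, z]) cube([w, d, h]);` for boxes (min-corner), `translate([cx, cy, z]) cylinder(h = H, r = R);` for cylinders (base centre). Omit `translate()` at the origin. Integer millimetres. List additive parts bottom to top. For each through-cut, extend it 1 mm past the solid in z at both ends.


difference() {
  translate([120, 120, 0]) cylinder(h = 120, r = 120);
  translate([60, 100, -1]) cube([80, 80, 122]);
}


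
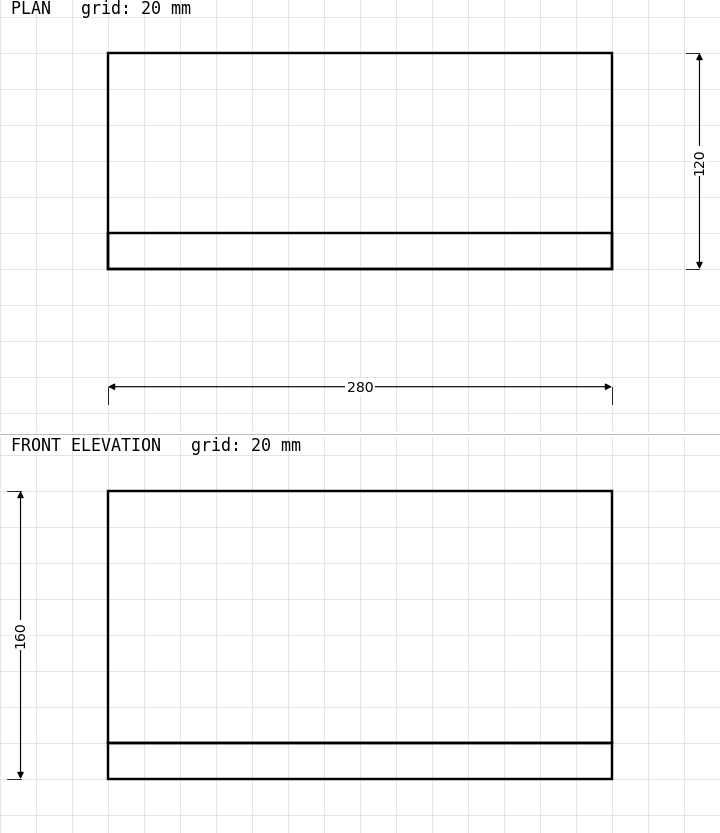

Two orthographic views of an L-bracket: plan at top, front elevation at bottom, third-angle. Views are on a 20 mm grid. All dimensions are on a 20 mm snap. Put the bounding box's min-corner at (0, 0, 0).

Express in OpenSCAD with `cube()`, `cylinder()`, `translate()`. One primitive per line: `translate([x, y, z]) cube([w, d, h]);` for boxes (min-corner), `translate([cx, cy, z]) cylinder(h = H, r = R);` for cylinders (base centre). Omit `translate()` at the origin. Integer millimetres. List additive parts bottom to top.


cube([280, 120, 20]);
translate([0, 0, 20]) cube([280, 20, 140]);


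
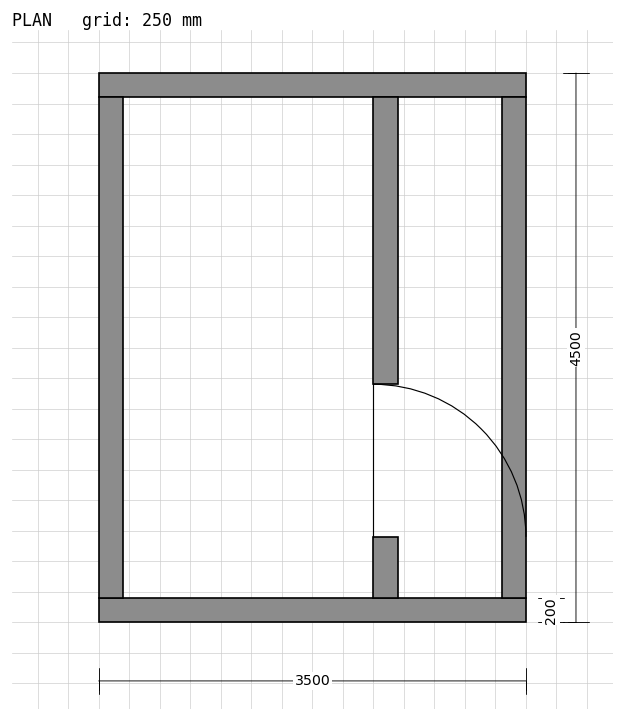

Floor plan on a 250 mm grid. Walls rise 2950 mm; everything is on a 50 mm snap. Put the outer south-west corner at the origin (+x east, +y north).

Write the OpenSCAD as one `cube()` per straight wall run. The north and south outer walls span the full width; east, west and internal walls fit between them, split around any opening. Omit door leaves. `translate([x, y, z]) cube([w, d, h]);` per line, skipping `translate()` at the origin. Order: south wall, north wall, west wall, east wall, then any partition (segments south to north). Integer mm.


cube([3500, 200, 2950]);
translate([0, 4300, 0]) cube([3500, 200, 2950]);
translate([0, 200, 0]) cube([200, 4100, 2950]);
translate([3300, 200, 0]) cube([200, 4100, 2950]);
translate([2250, 200, 0]) cube([200, 500, 2950]);
translate([2250, 1950, 0]) cube([200, 2350, 2950]);
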